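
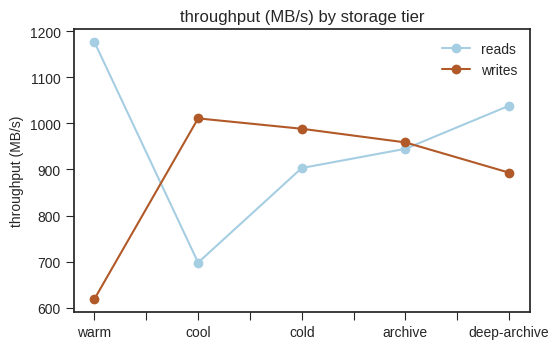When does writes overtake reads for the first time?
cool

warm: writes ≈ 600 vs reads ≈ 1200 (not yet); cool: writes ≈ 1000 vs reads ≈ 700 (first crossover).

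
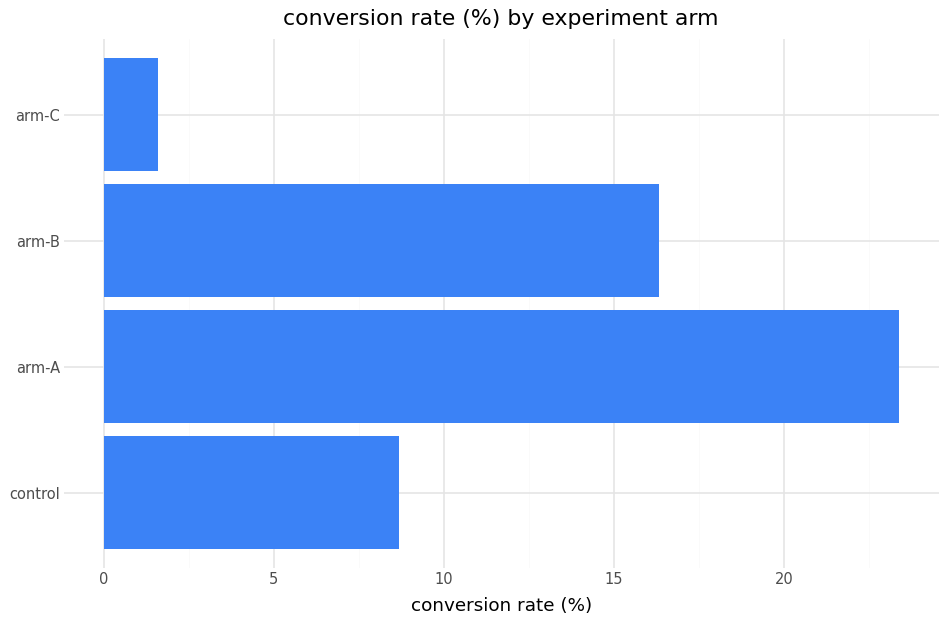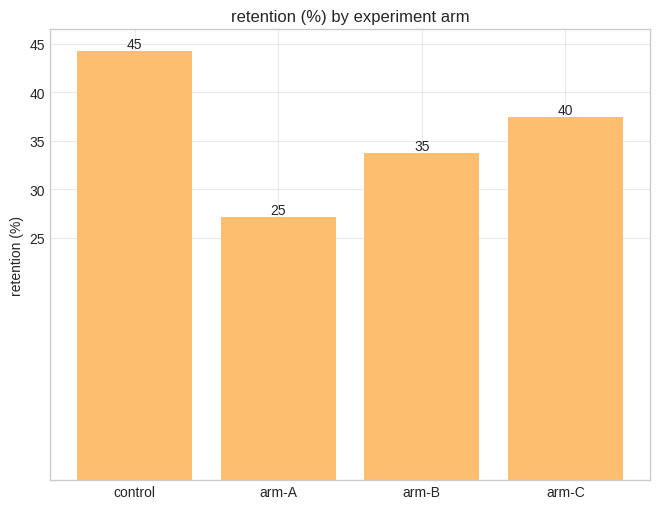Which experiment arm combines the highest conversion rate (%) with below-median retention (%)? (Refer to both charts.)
arm-A

Chart 2 median retention (%) ≈ 35; below-median experiment arms: arm-A, arm-B. Among those, arm-A has the highest conversion rate (%) (≈ 25).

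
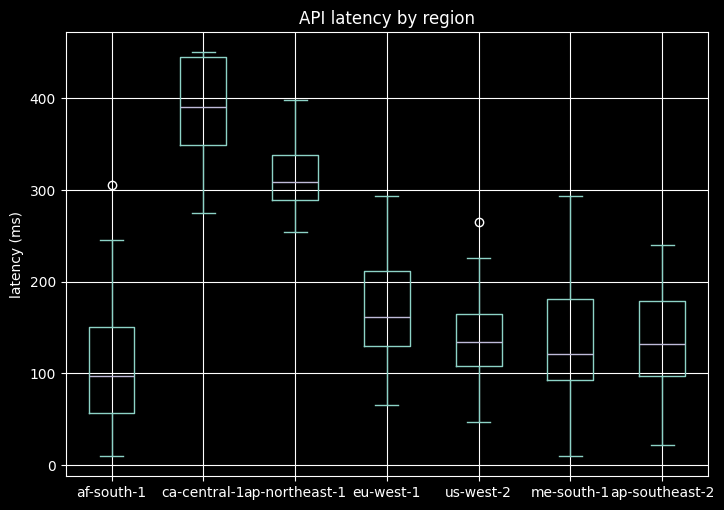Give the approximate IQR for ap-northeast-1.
≈ 50

Q3 ≈ 350, Q1 ≈ 300; IQR ≈ 50.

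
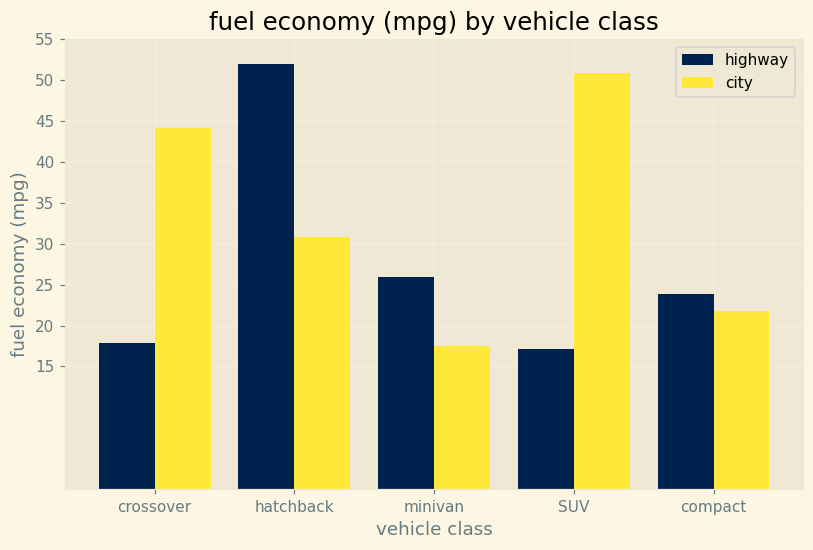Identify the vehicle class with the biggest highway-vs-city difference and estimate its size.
SUV: highway ≈ 15, city ≈ 50 → gap ≈ 35. Next-largest (crossover) is only ≈ 25.

SUV, ≈ 35 mpg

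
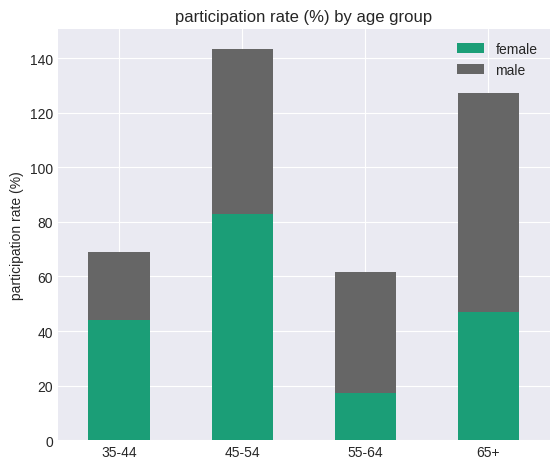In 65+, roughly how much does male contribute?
≈ 80

male top ≈ 120, bottom ≈ 40; segment ≈ 80.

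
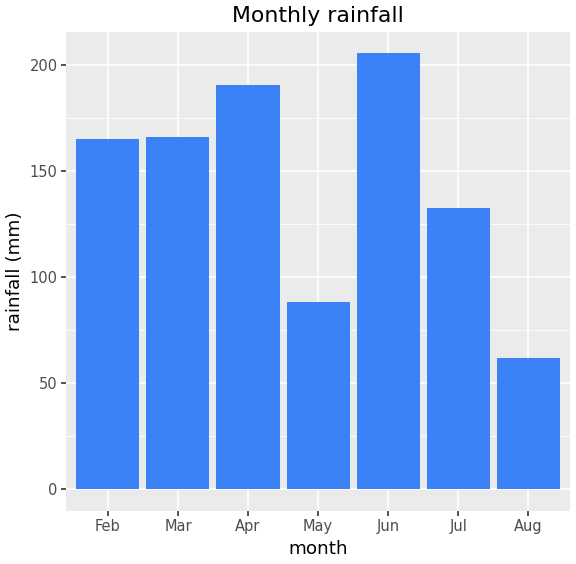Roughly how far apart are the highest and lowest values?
≈ 140

Max Jun ≈ 200, min Aug ≈ 60; range ≈ 140.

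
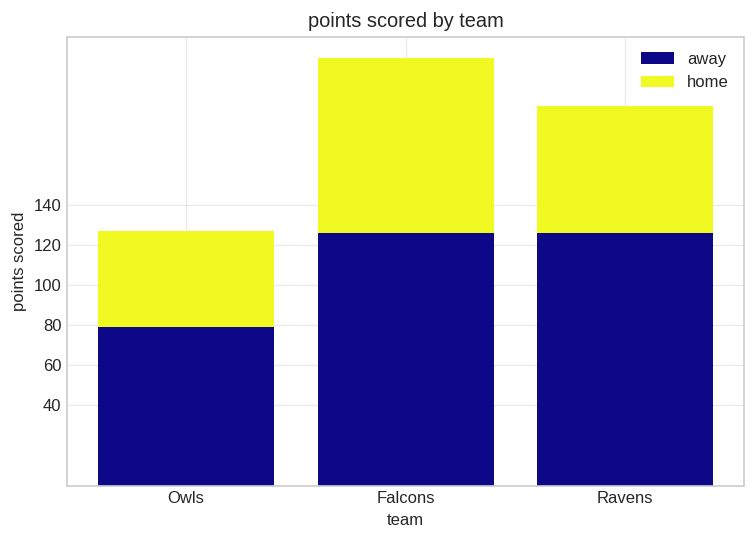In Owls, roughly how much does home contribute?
≈ 40

home top ≈ 120, bottom ≈ 80; segment ≈ 40.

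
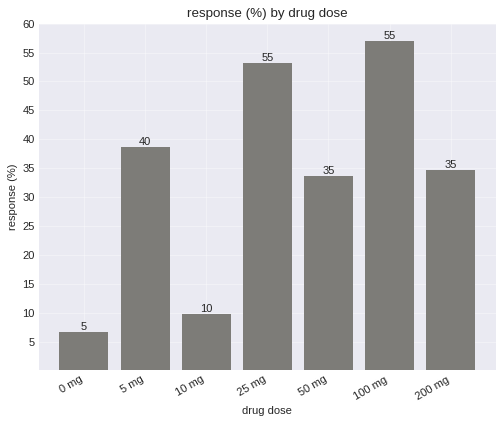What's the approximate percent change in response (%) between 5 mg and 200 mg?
≈ -12.5%

5 mg ≈ 40, 200 mg ≈ 35; (35 − 40) / 40 ≈ -12.5%.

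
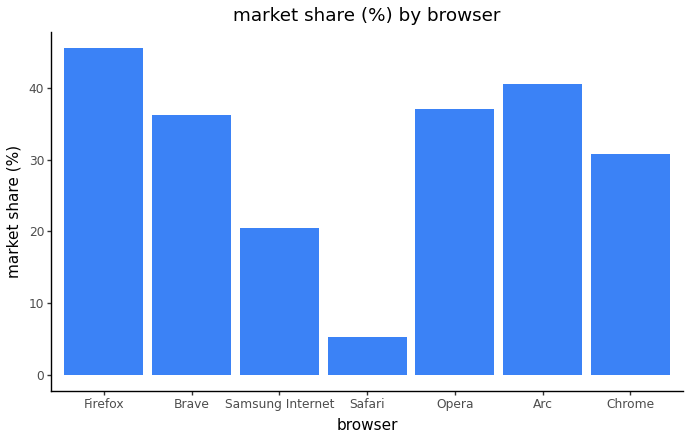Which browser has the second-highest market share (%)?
Top 3: Firefox ≈ 45, Arc ≈ 40, Opera ≈ 35.

Arc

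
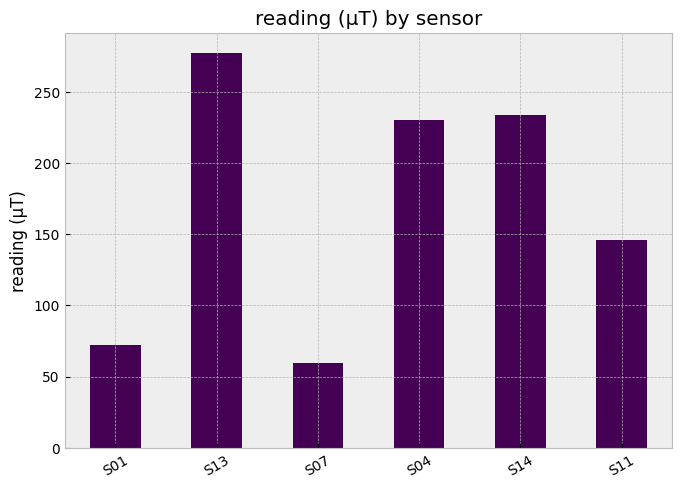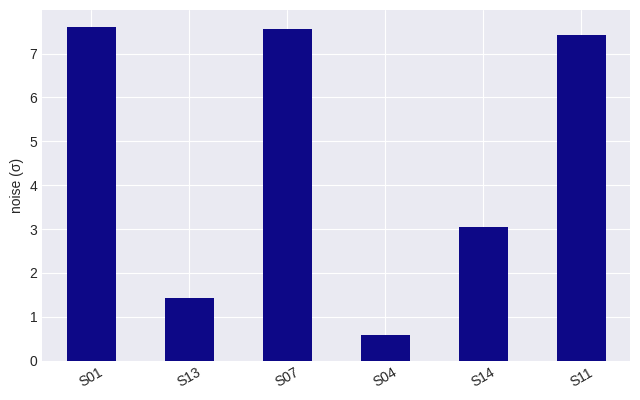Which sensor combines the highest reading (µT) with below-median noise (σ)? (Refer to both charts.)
S13

Chart 2 median noise (σ) ≈ 5; below-median sensors: S13, S04, S14. Among those, S13 has the highest reading (µT) (≈ 300).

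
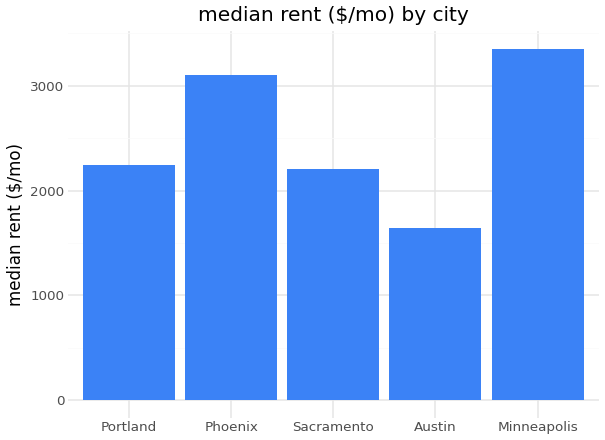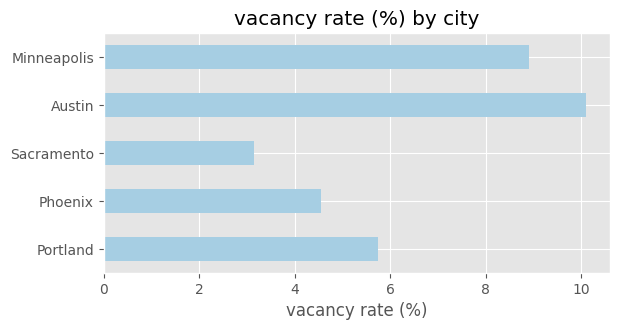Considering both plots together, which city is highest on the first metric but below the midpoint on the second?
Phoenix

Chart 2 median vacancy rate (%) ≈ 6; below-median cities: Phoenix, Sacramento. Among those, Phoenix has the highest median rent ($/mo) (≈ 3000).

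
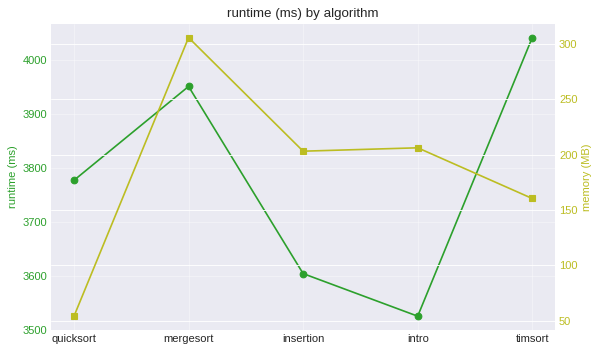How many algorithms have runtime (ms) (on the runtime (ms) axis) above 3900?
2

Above 3900: mergesort, timsort.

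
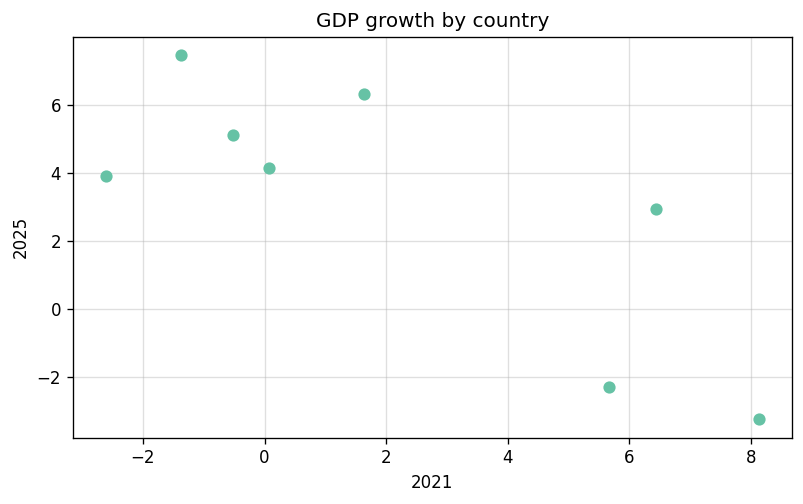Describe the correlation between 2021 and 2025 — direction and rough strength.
Points are negatively correlated; strong (|r| ≈ 0.8).

negative, strong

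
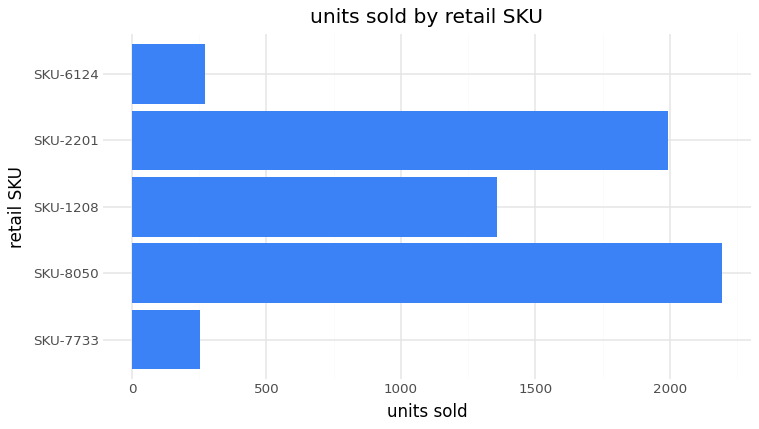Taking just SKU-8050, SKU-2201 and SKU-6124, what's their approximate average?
≈ 1467

(2200 + 2000 + 200) / 3 ≈ 1467.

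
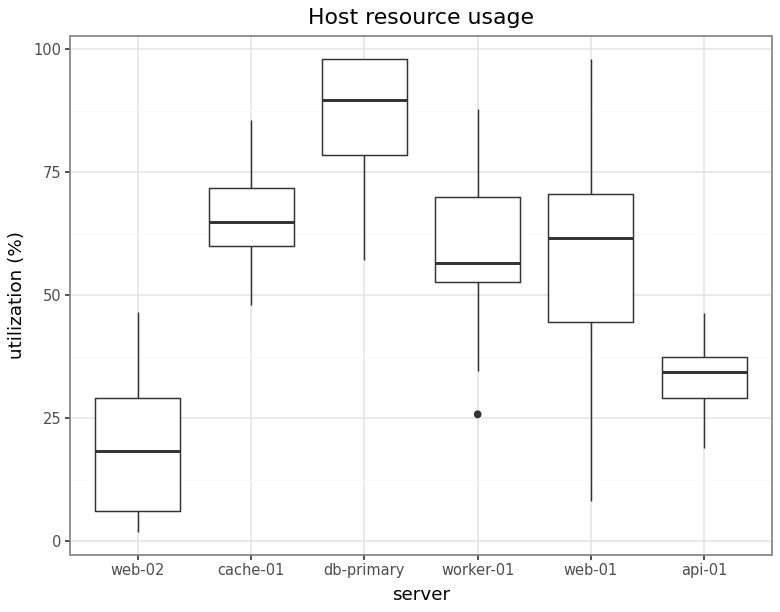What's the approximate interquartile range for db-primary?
≈ 20

Q3 ≈ 100, Q1 ≈ 80; IQR ≈ 20.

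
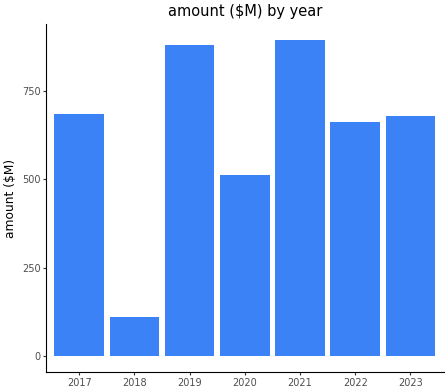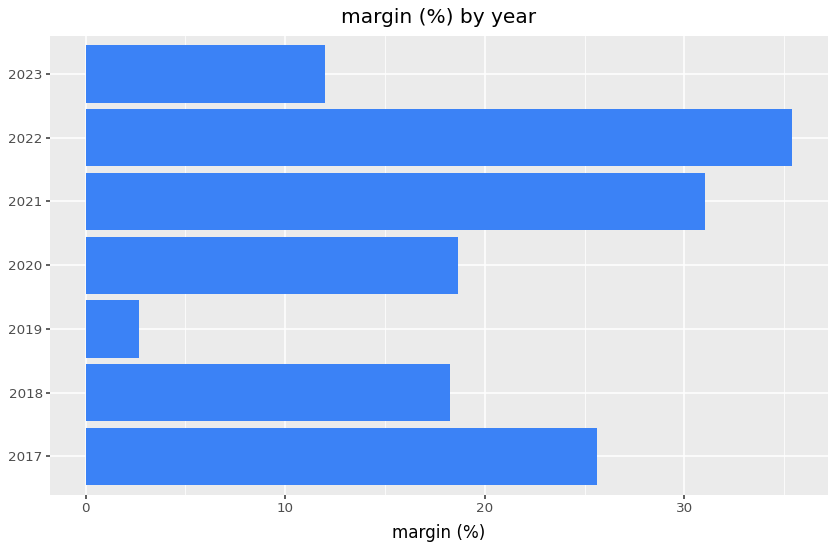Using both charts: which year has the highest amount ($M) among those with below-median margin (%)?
2019

Chart 2 median margin (%) ≈ 20; below-median years: 2018, 2019, 2023. Among those, 2019 has the highest amount ($M) (≈ 900).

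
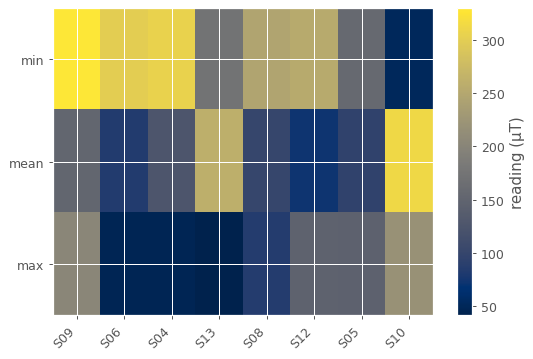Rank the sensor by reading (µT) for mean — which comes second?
Top 3 for mean: S10 ≈ 325, S13 ≈ 250, S09 ≈ 150.

S13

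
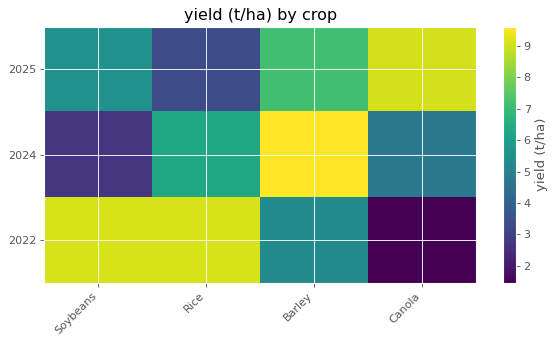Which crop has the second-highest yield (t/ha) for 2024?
Rice

Top 3 for 2024: Barley ≈ 10, Rice ≈ 6, Canola ≈ 5.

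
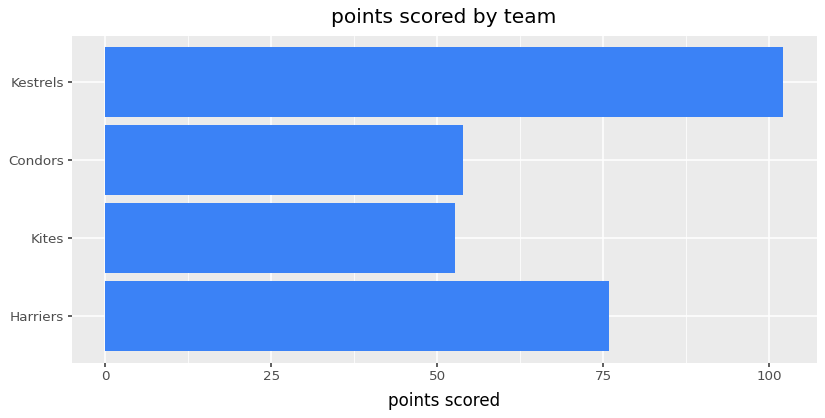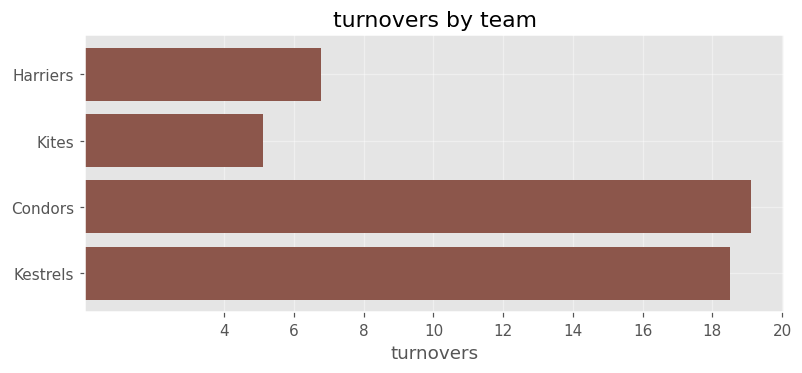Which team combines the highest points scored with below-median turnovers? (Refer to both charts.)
Harriers

Chart 2 median turnovers ≈ 12; below-median teams: Harriers, Kites. Among those, Harriers has the highest points scored (≈ 80).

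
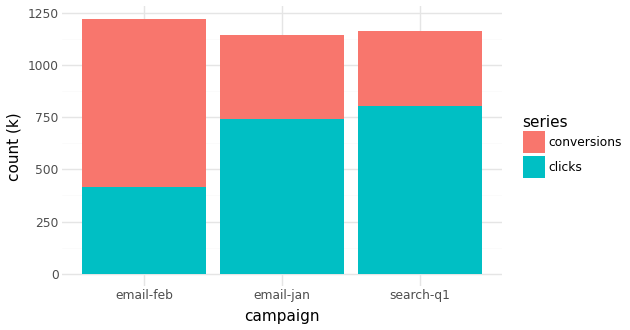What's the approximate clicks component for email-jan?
clicks top ≈ 800, bottom ≈ 0; segment ≈ 800.

≈ 800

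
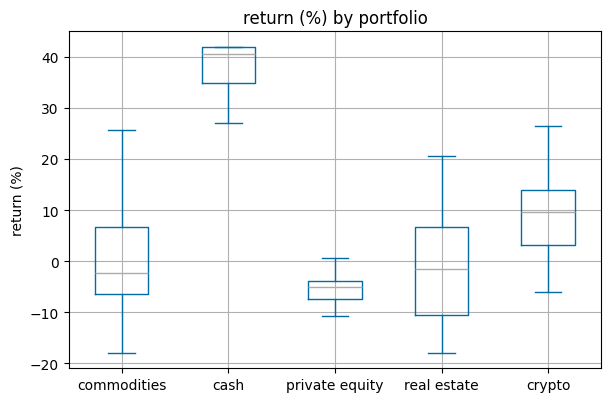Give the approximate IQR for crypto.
≈ 10

Q3 ≈ 15, Q1 ≈ 5; IQR ≈ 10.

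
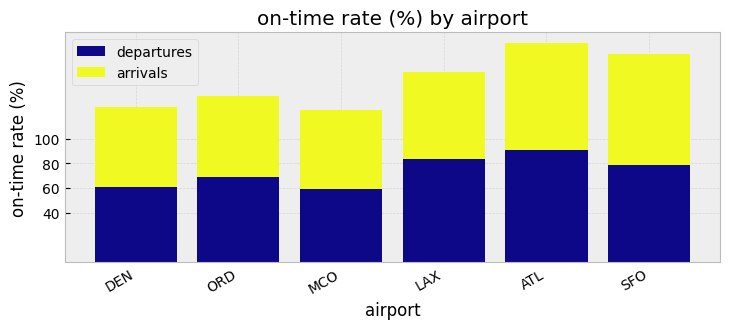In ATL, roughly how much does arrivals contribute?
arrivals top ≈ 180, bottom ≈ 100; segment ≈ 80.

≈ 80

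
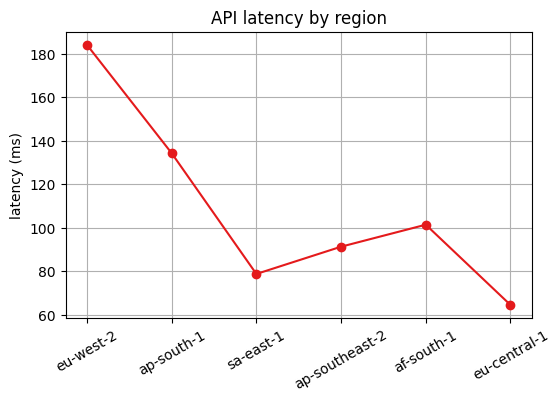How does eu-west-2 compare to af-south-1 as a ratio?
≈ 1.8×

eu-west-2 ≈ 180, af-south-1 ≈ 100; 180/100 ≈ 1.8.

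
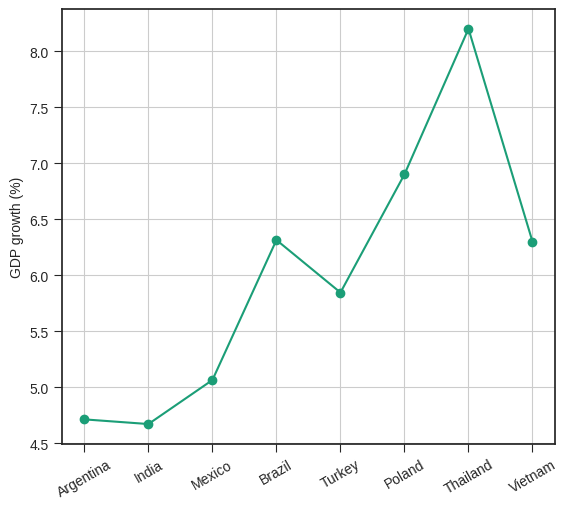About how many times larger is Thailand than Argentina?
≈ 1.78×

Thailand ≈ 8.0, Argentina ≈ 4.5; 8.0/4.5 ≈ 1.78.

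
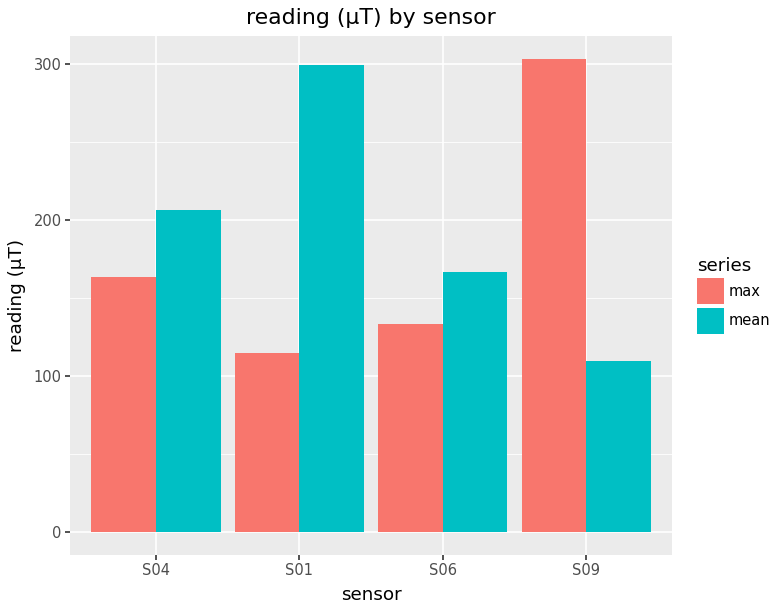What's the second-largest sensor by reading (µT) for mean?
S04

Top 3 for mean: S01 ≈ 300, S04 ≈ 200, S06 ≈ 150.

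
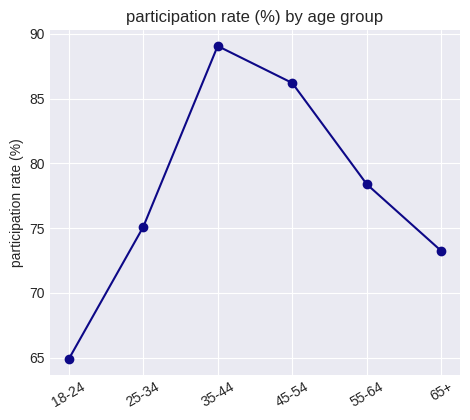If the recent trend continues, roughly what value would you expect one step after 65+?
Last three: 85, 80, 75 → slope ≈ -5/step → next ≈ 70.

≈ 70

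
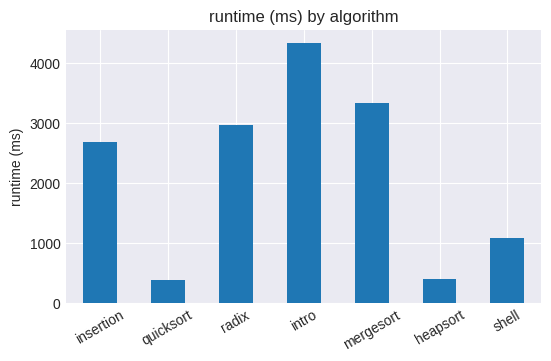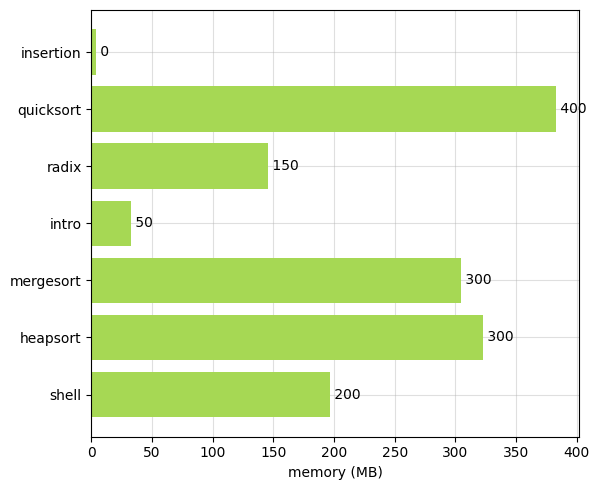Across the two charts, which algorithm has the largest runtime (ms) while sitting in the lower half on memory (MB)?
intro

Chart 2 median memory (MB) ≈ 200; below-median algorithms: insertion, radix, intro. Among those, intro has the highest runtime (ms) (≈ 4500).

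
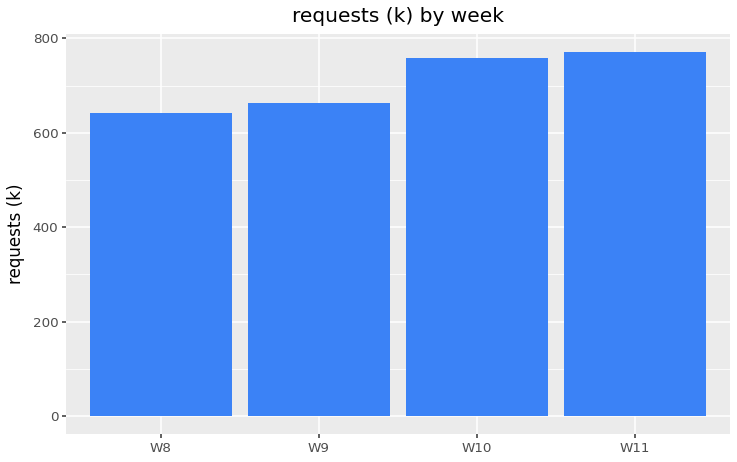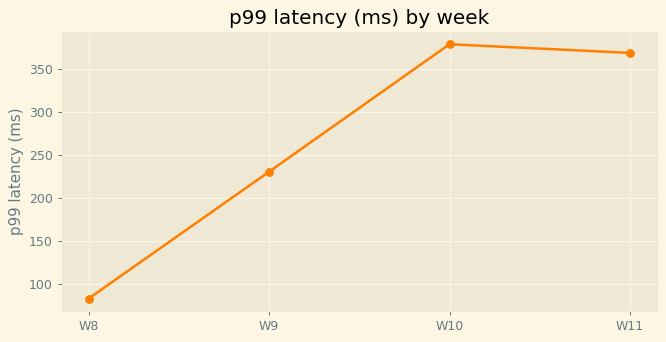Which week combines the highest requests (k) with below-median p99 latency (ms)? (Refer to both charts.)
W9

Chart 2 median p99 latency (ms) ≈ 300; below-median weeks: W8, W9. Among those, W9 has the highest requests (k) (≈ 700).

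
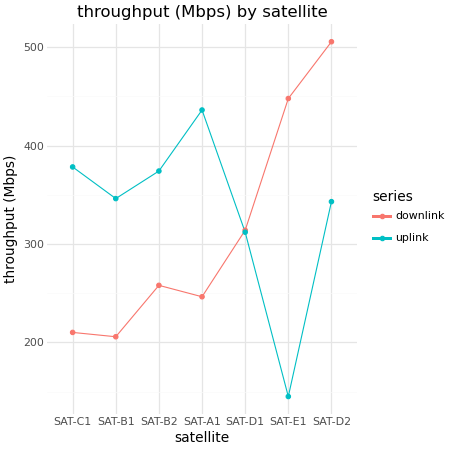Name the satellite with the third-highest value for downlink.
SAT-D1

Top 4 for downlink: SAT-D2 ≈ 500, SAT-E1 ≈ 450, SAT-D1 ≈ 300, SAT-B2 ≈ 250.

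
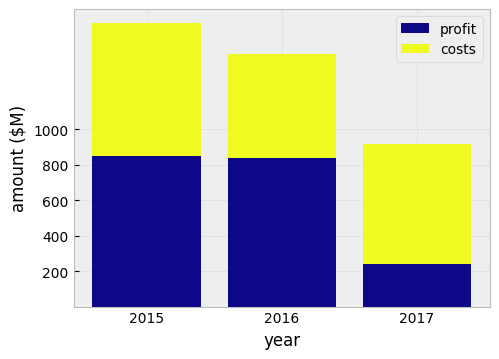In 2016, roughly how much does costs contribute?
≈ 600

costs top ≈ 1400, bottom ≈ 800; segment ≈ 600.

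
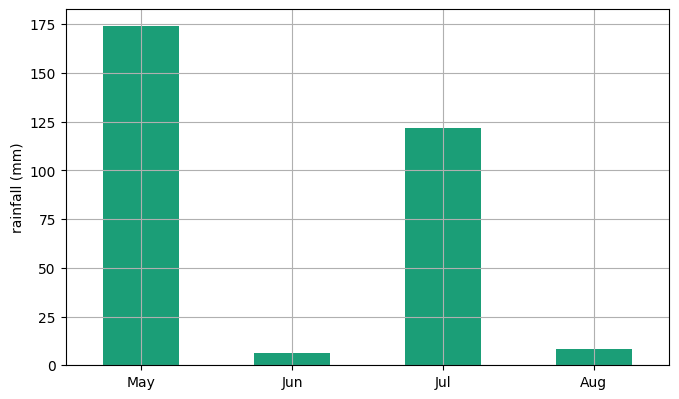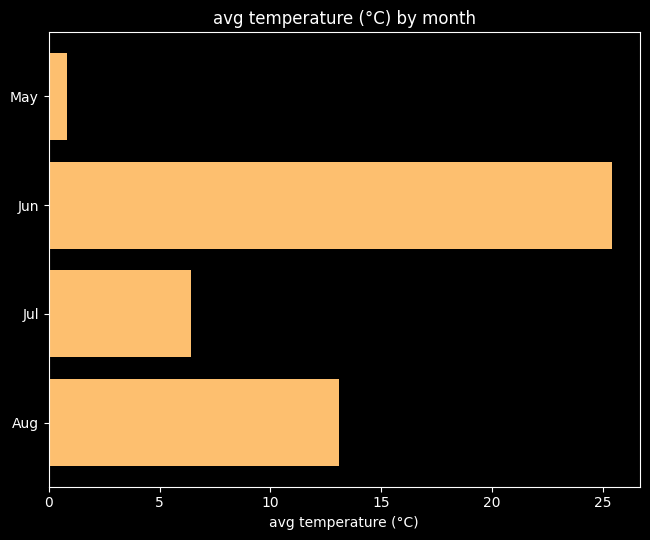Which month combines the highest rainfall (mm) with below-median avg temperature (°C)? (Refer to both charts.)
Chart 2 median avg temperature (°C) ≈ 10; below-median months: May, Jul. Among those, May has the highest rainfall (mm) (≈ 180).

May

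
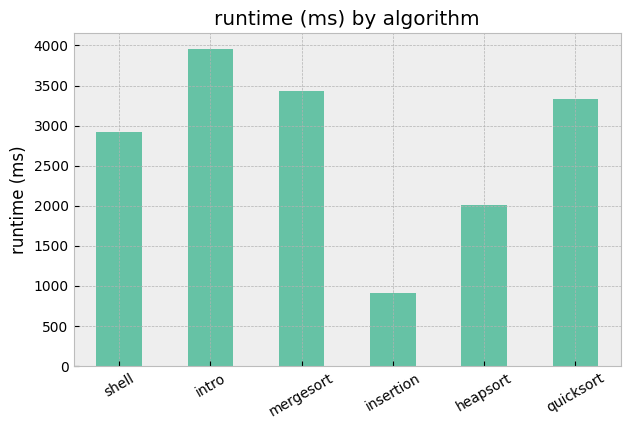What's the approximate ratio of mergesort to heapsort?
mergesort ≈ 3500, heapsort ≈ 2000; 3500/2000 ≈ 1.75.

≈ 1.75×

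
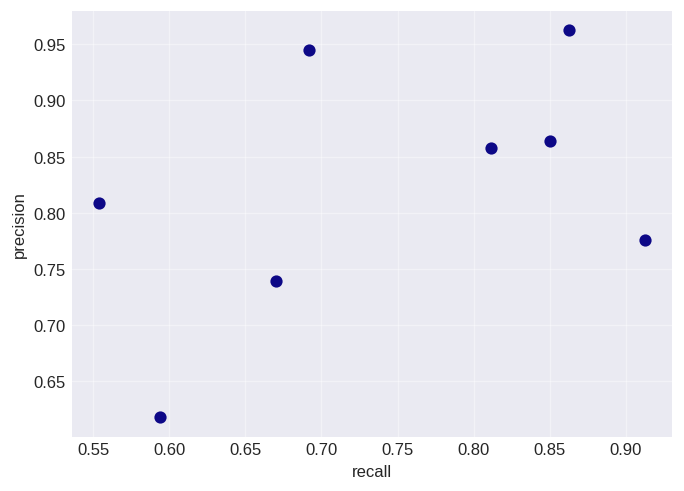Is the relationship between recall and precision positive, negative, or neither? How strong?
positive, moderate

Points are positively correlated; moderate (|r| ≈ 0.5).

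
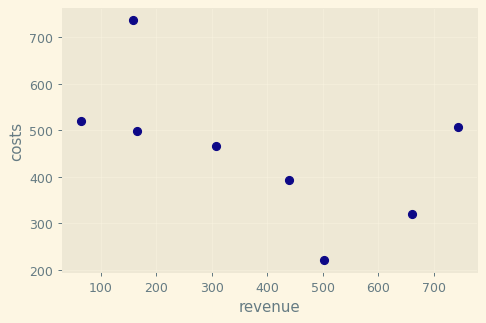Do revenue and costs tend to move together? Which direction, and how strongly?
Points are negatively correlated; moderate (|r| ≈ 0.5).

negative, moderate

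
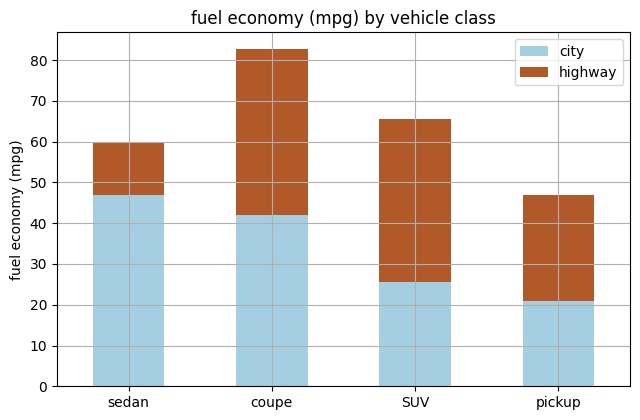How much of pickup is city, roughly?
city top ≈ 20, bottom ≈ 0; segment ≈ 20.

≈ 20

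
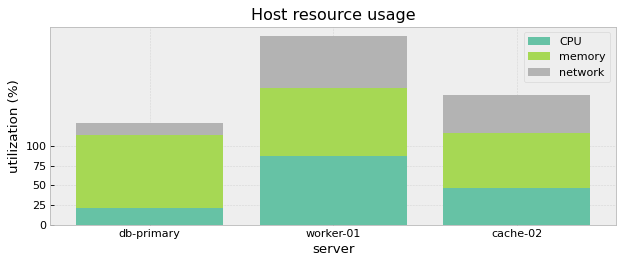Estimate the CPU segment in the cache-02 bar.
≈ 50

CPU top ≈ 50, bottom ≈ 0; segment ≈ 50.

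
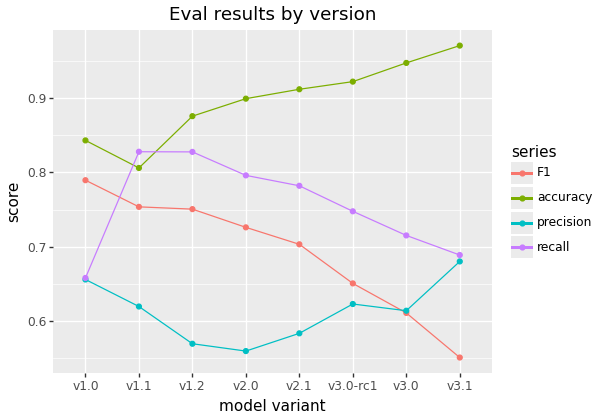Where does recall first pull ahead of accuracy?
v1.0: recall ≈ 0.65 vs accuracy ≈ 0.85 (not yet); v1.1: recall ≈ 0.85 vs accuracy ≈ 0.80 (first crossover).

v1.1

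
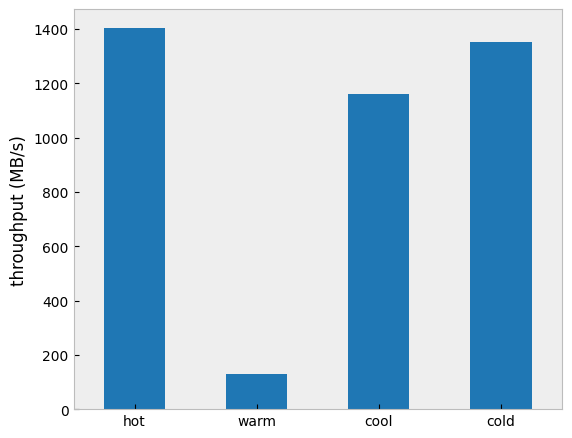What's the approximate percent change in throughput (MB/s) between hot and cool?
hot ≈ 1400, cool ≈ 1200; (1200 − 1400) / 1400 ≈ -14.3%.

≈ -14.3%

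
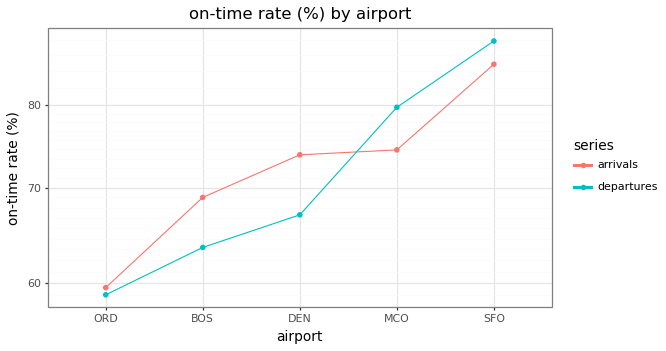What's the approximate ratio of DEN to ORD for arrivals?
DEN ≈ 75, ORD ≈ 60; 75/60 ≈ 1.25.

≈ 1.25×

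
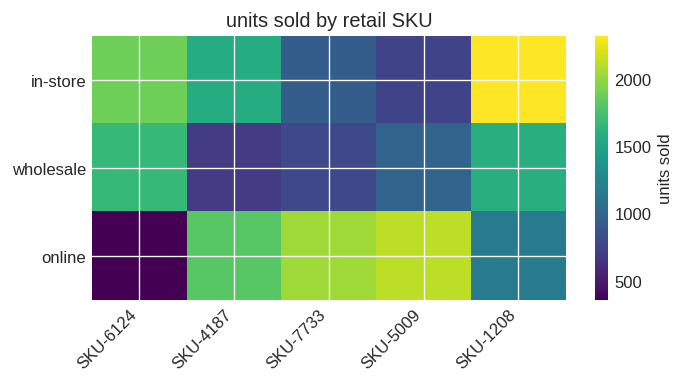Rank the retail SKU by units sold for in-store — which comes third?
SKU-4187

Top 4 for in-store: SKU-1208 ≈ 2400, SKU-6124 ≈ 1800, SKU-4187 ≈ 1600, SKU-7733 ≈ 1000.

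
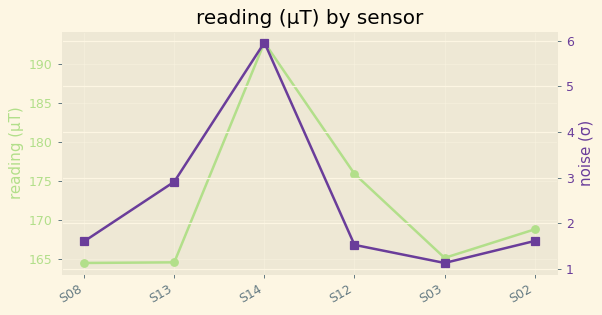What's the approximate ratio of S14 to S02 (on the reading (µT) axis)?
≈ 1.15×

S14 ≈ 195, S02 ≈ 170; 195/170 ≈ 1.15.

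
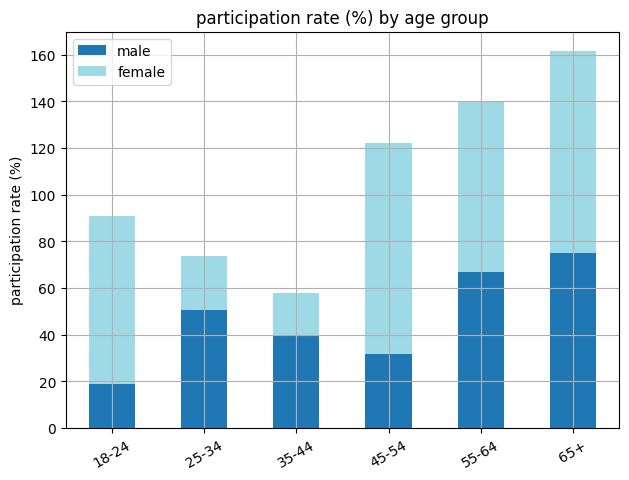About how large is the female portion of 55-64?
female top ≈ 140, bottom ≈ 60; segment ≈ 80.

≈ 80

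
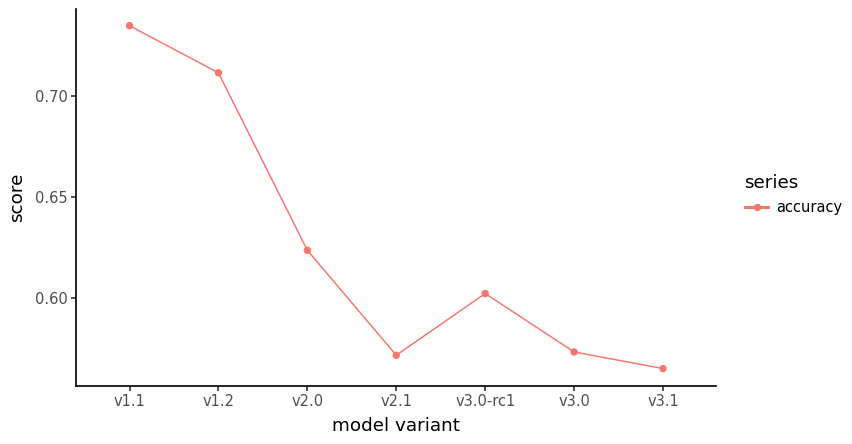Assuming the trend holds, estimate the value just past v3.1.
≈ 0.54

Last three: 0.60, 0.58, 0.56 → slope ≈ -0.02/step → next ≈ 0.54.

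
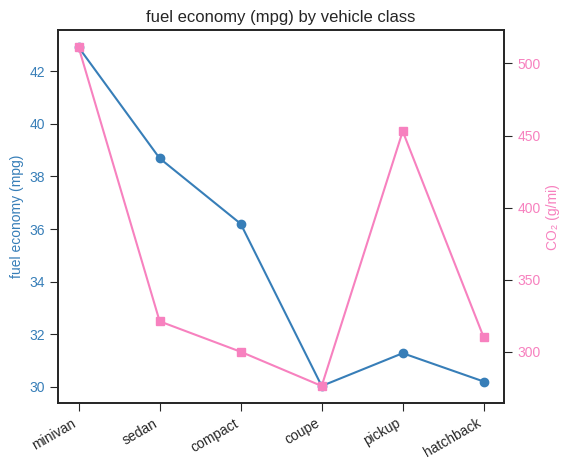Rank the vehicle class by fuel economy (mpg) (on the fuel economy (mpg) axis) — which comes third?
Top 4 (on the fuel economy (mpg) axis): minivan ≈ 42, sedan ≈ 38, compact ≈ 36, pickup ≈ 32.

compact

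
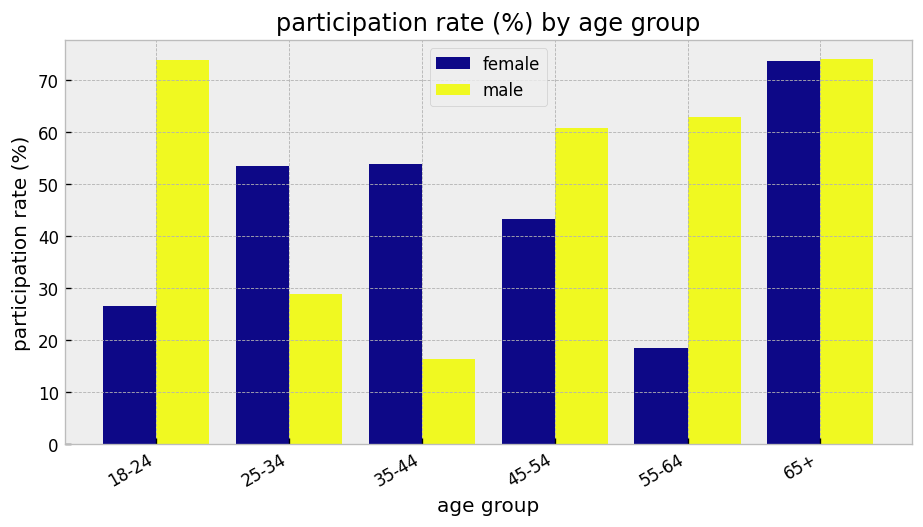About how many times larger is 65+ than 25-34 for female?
65+ ≈ 70, 25-34 ≈ 50; 70/50 ≈ 1.4.

≈ 1.4×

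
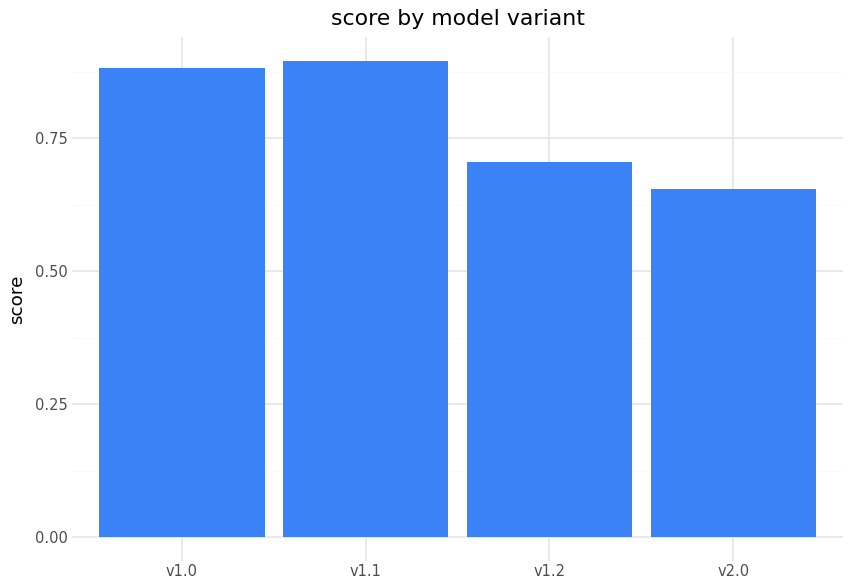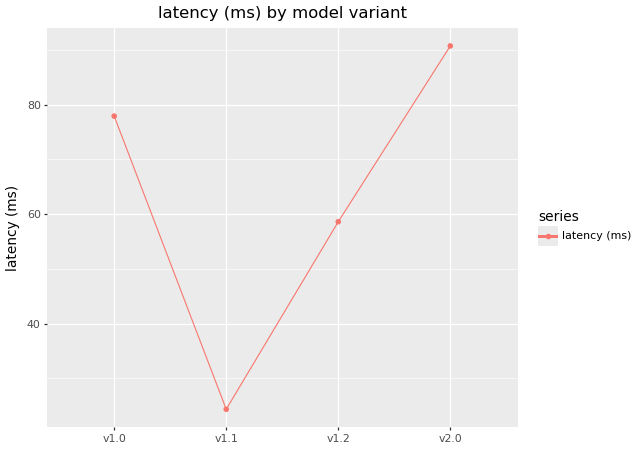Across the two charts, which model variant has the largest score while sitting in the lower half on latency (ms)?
v1.1

Chart 2 median latency (ms) ≈ 70; below-median model variants: v1.1, v1.2. Among those, v1.1 has the highest score (≈ 0.9).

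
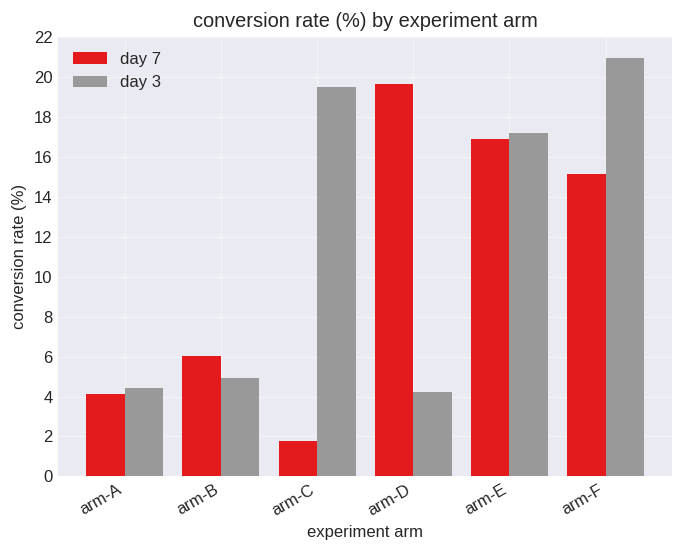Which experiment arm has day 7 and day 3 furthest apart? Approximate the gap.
arm-C, ≈ 18 %

arm-C: day 7 ≈ 2, day 3 ≈ 20 → gap ≈ 18. Next-largest (arm-D) is only ≈ 16.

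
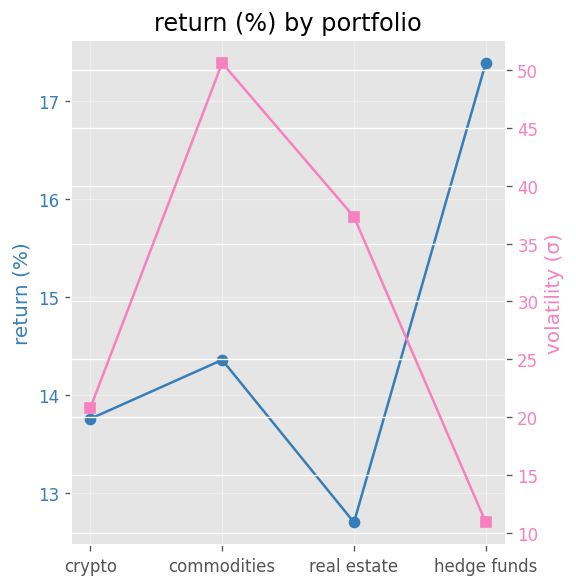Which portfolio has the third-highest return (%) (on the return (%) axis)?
crypto

Top 4 (on the return (%) axis): hedge funds ≈ 17.5, commodities ≈ 14.5, crypto ≈ 14.0, real estate ≈ 12.5.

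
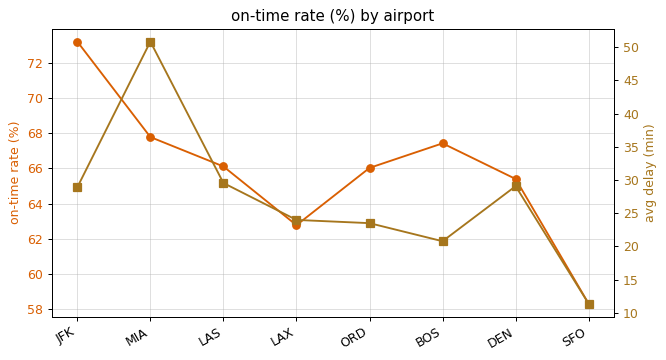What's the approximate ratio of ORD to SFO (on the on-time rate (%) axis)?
ORD ≈ 66, SFO ≈ 58; 66/58 ≈ 1.14.

≈ 1.14×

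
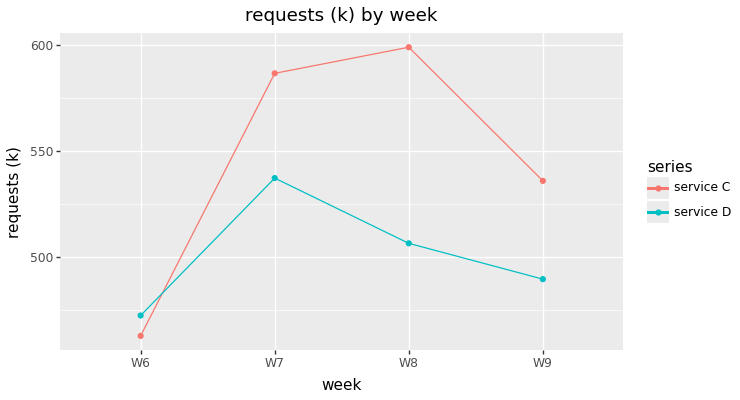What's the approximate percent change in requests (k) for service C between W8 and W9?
≈ -10%

W8 ≈ 600, W9 ≈ 540; (540 − 600) / 600 ≈ -10%.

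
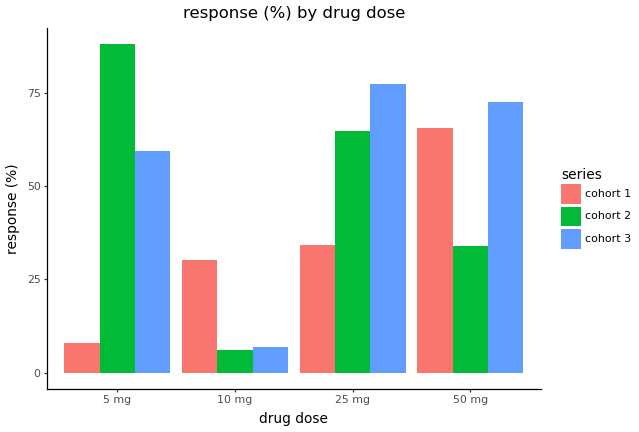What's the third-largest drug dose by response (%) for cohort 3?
Top 4 for cohort 3: 25 mg ≈ 80, 50 mg ≈ 70, 5 mg ≈ 60, 10 mg ≈ 10.

5 mg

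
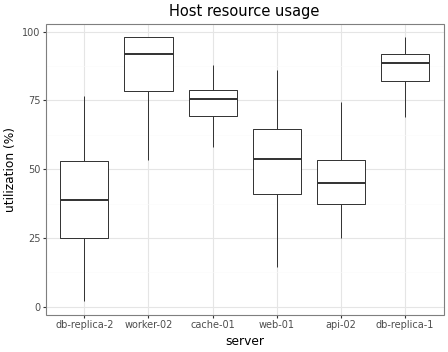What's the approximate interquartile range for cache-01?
Q3 ≈ 80, Q1 ≈ 70; IQR ≈ 10.

≈ 10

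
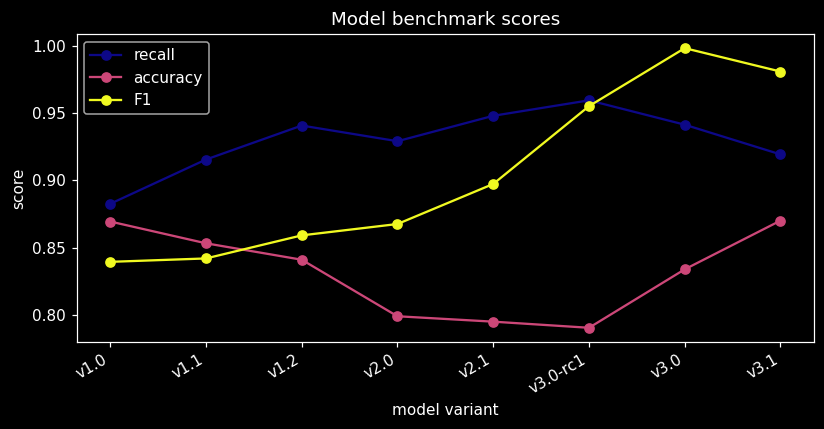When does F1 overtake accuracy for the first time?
v1.1: F1 ≈ 0.84 vs accuracy ≈ 0.86 (not yet); v1.2: F1 ≈ 0.86 vs accuracy ≈ 0.84 (first crossover).

v1.2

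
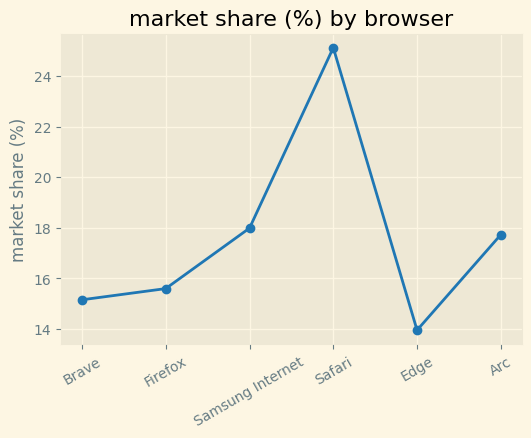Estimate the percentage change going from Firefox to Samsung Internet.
≈ +12.5%

Firefox ≈ 16, Samsung Internet ≈ 18; (18 − 16) / 16 ≈ +12.5%.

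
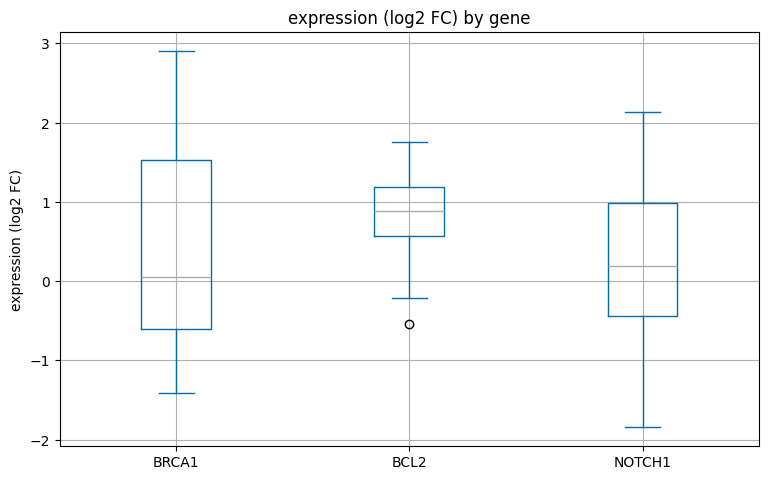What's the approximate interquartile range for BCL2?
Q3 ≈ 1.20, Q1 ≈ 0.55; IQR ≈ 0.65.

≈ 0.65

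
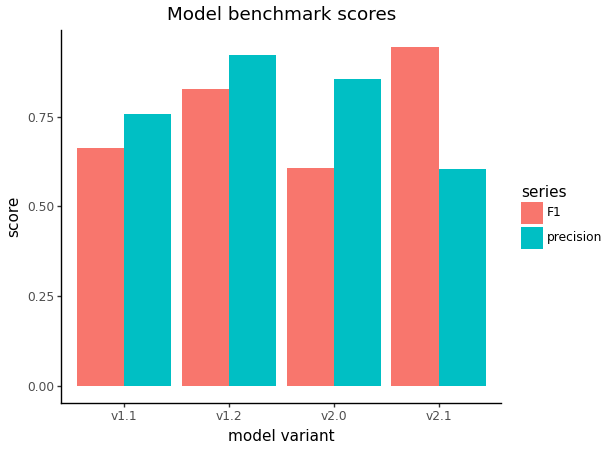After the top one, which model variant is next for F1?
v1.2

Top 3 for F1: v2.1 ≈ 0.9, v1.2 ≈ 0.8, v1.1 ≈ 0.7.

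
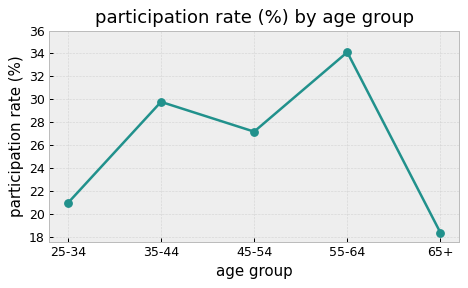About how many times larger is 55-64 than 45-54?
≈ 1.21×

55-64 ≈ 34, 45-54 ≈ 28; 34/28 ≈ 1.21.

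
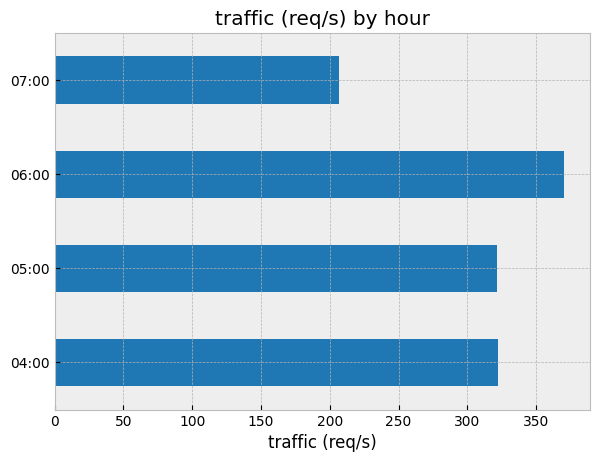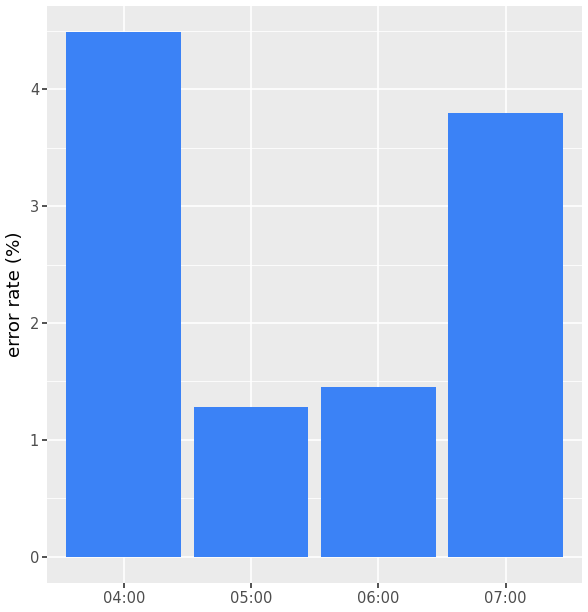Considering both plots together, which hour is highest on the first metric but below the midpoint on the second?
06:00

Chart 2 median error rate (%) ≈ 2.5; below-median hours: 05:00, 06:00. Among those, 06:00 has the highest traffic (req/s) (≈ 350).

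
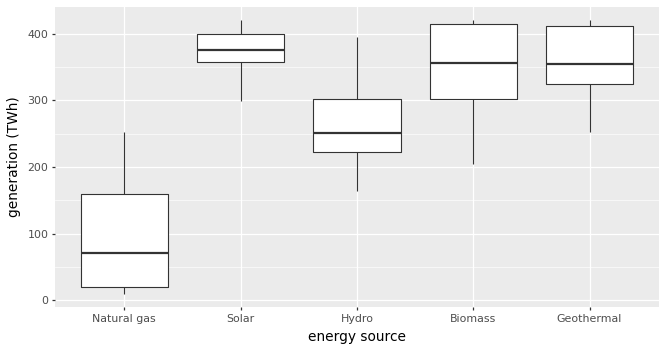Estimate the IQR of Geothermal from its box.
≈ 75

Q3 ≈ 400, Q1 ≈ 325; IQR ≈ 75.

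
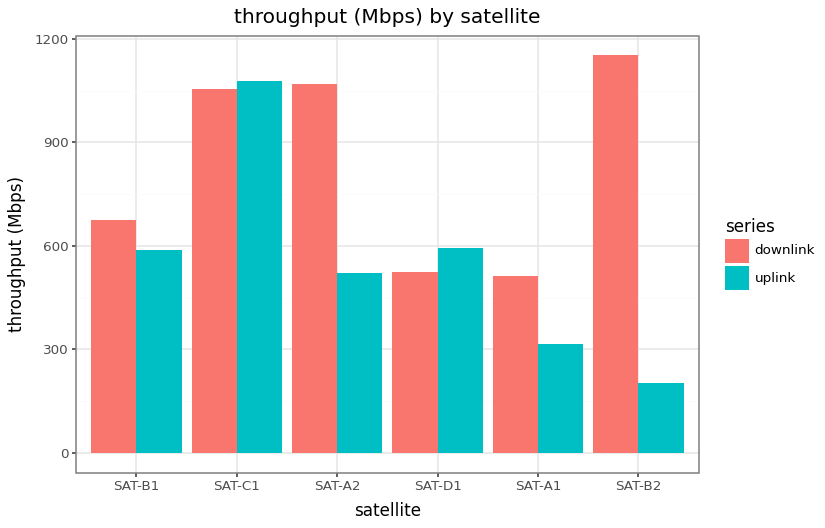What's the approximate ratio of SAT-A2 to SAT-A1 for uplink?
≈ 1.67×

SAT-A2 ≈ 500, SAT-A1 ≈ 300; 500/300 ≈ 1.67.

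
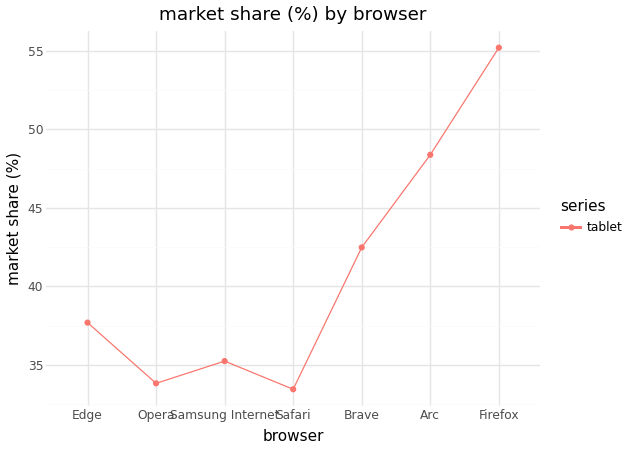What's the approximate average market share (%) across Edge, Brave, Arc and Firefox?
(38 + 42 + 48 + 56) / 4 ≈ 46.

≈ 46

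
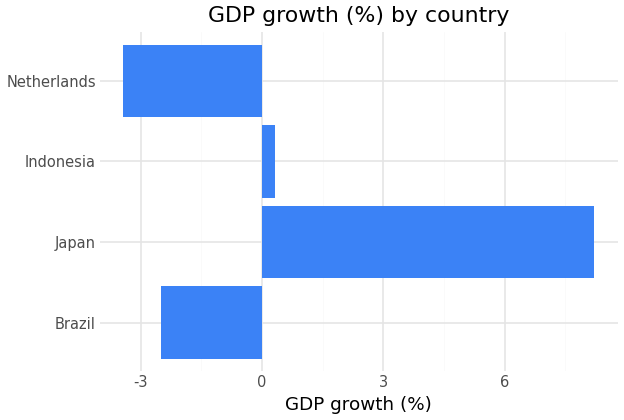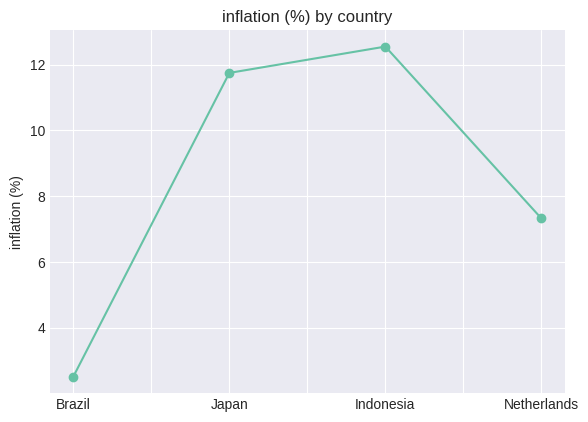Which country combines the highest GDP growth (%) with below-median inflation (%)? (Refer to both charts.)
Chart 2 median inflation (%) ≈ 10; below-median countries: Brazil, Netherlands. Among those, Brazil has the highest GDP growth (%) (≈ -2).

Brazil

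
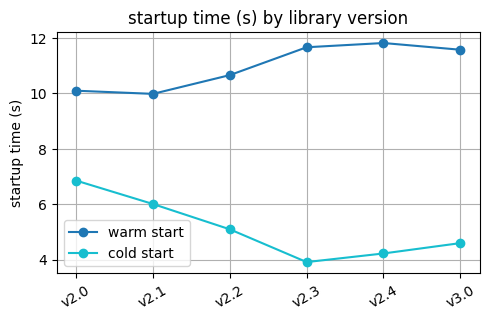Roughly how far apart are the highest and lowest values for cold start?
≈ 3

Max v2.0 ≈ 7, min v2.3 ≈ 4; range ≈ 3.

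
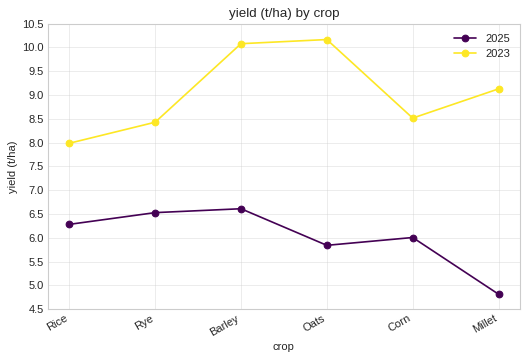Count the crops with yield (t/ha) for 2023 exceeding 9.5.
Above 9.5: Barley, Oats.

2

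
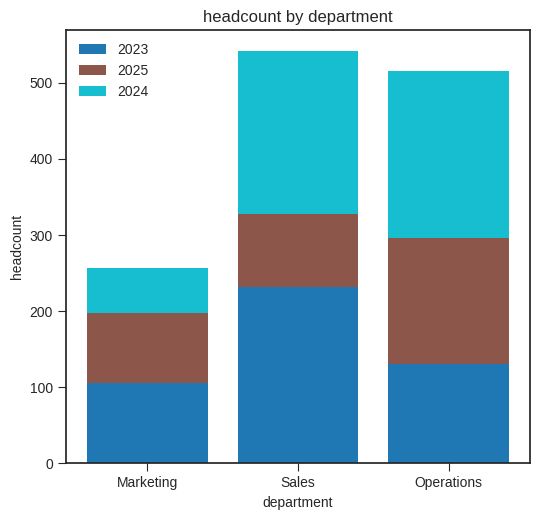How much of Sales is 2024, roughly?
2024 top ≈ 550, bottom ≈ 350; segment ≈ 200.

≈ 200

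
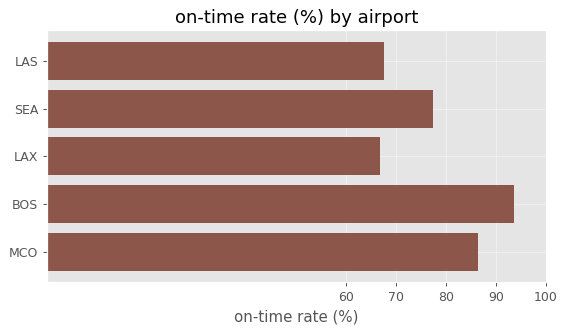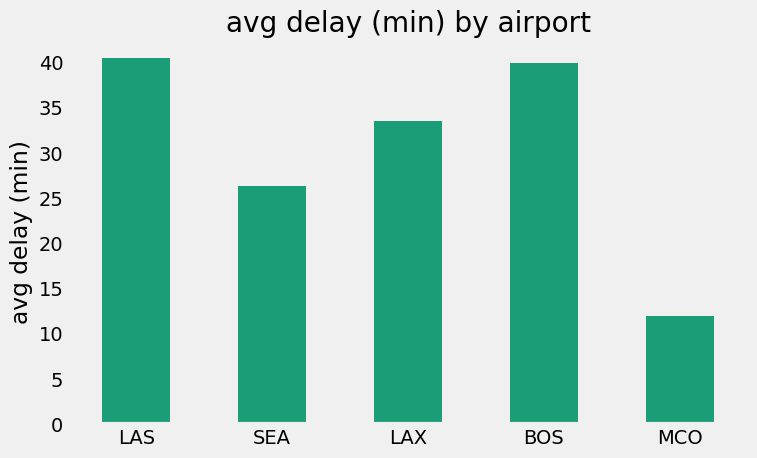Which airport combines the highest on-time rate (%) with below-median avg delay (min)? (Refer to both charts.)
MCO

Chart 2 median avg delay (min) ≈ 35; below-median airports: SEA, MCO. Among those, MCO has the highest on-time rate (%) (≈ 90).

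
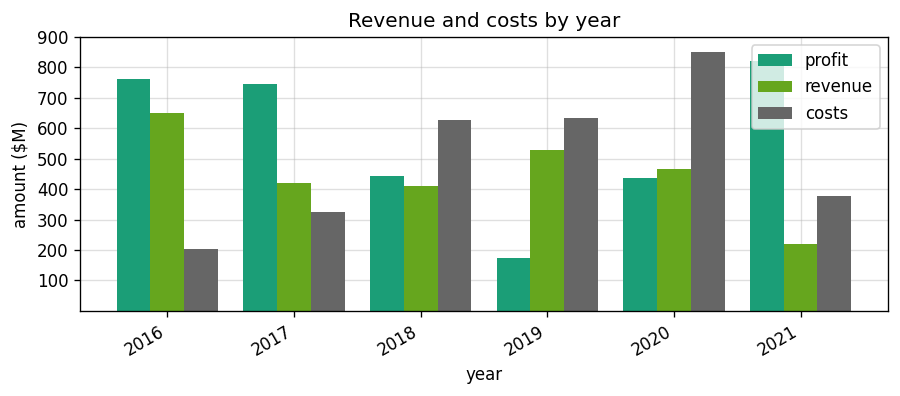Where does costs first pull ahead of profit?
2017: costs ≈ 300 vs profit ≈ 700 (not yet); 2018: costs ≈ 600 vs profit ≈ 400 (first crossover).

2018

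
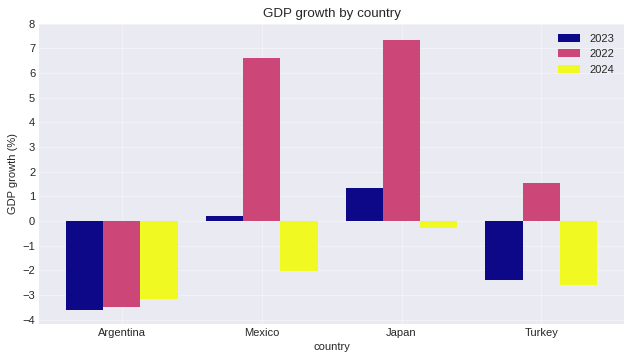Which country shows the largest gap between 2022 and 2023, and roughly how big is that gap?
Mexico: 2022 ≈ 7, 2023 ≈ 0 → gap ≈ 7. Next-largest (Japan) is only ≈ 6.

Mexico, ≈ 7 %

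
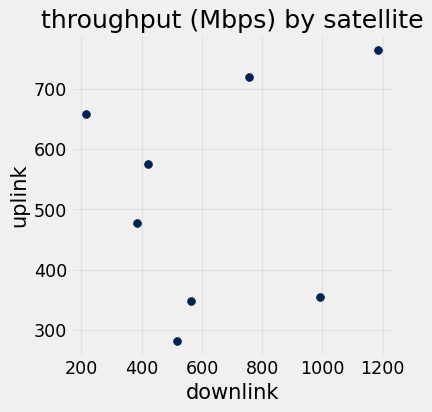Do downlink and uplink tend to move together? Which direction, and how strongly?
Points are roughly uncorrelated; weak (|r| ≈ 0.2).

no clear correlation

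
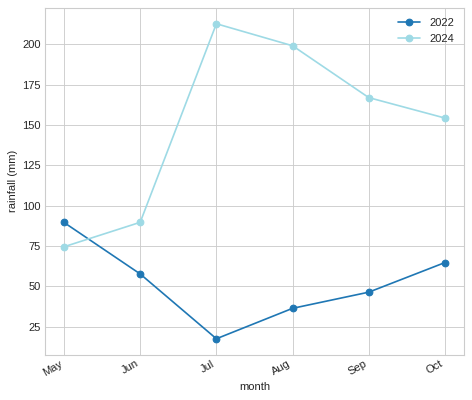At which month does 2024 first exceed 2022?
May: 2024 ≈ 80 vs 2022 ≈ 80 (not yet); Jun: 2024 ≈ 80 vs 2022 ≈ 60 (first crossover).

Jun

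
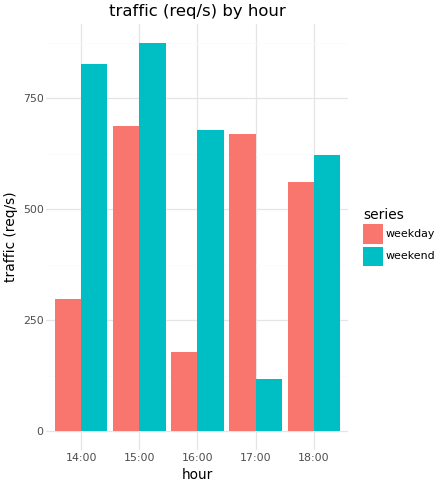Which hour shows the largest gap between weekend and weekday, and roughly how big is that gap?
17:00: weekend ≈ 100, weekday ≈ 700 → gap ≈ 600. Next-largest (14:00) is only ≈ 500.

17:00, ≈ 600 req/s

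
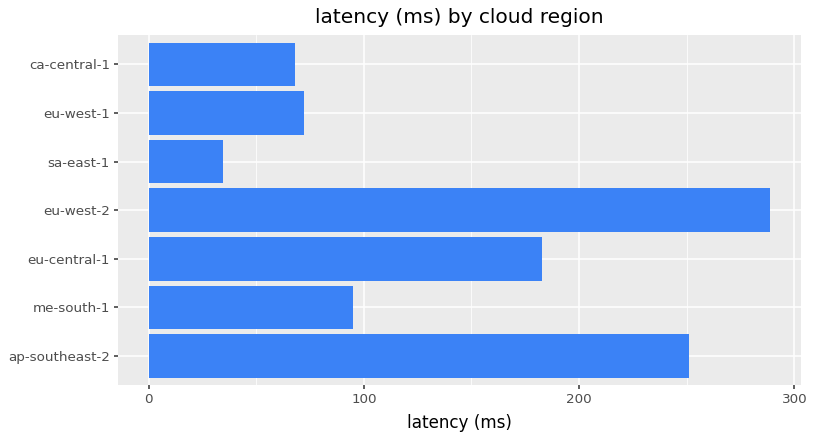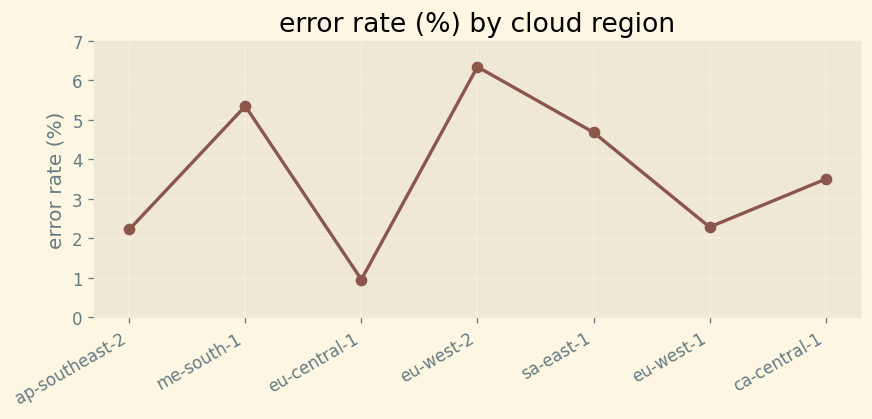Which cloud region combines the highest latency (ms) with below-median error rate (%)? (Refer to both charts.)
ap-southeast-2

Chart 2 median error rate (%) ≈ 4; below-median cloud regions: ap-southeast-2, eu-central-1, eu-west-1. Among those, ap-southeast-2 has the highest latency (ms) (≈ 250).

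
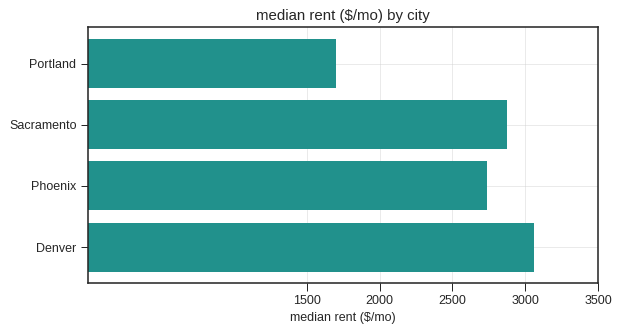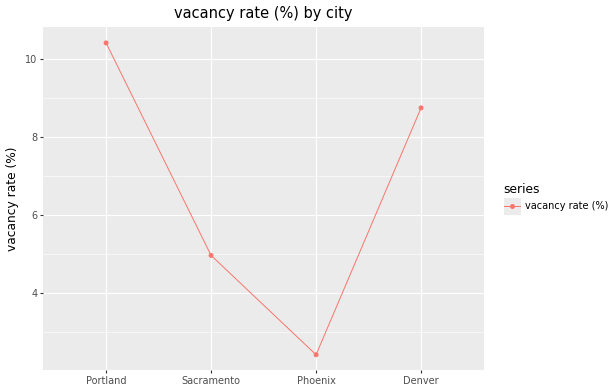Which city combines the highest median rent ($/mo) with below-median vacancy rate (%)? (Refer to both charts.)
Sacramento

Chart 2 median vacancy rate (%) ≈ 7; below-median cities: Sacramento, Phoenix. Among those, Sacramento has the highest median rent ($/mo) (≈ 3000).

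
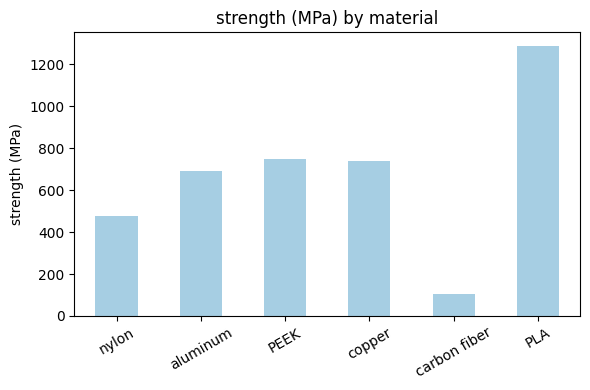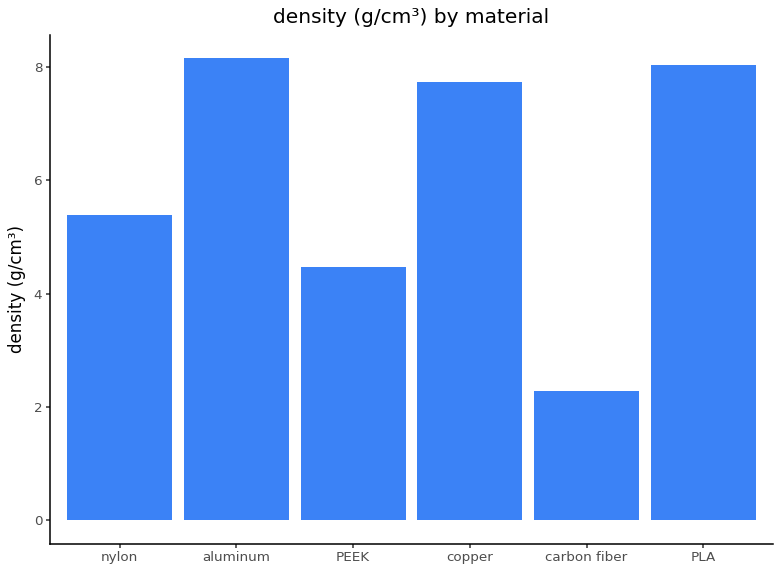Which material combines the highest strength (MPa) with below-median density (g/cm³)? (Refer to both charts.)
Chart 2 median density (g/cm³) ≈ 7; below-median materials: nylon, PEEK, carbon fiber. Among those, PEEK has the highest strength (MPa) (≈ 800).

PEEK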